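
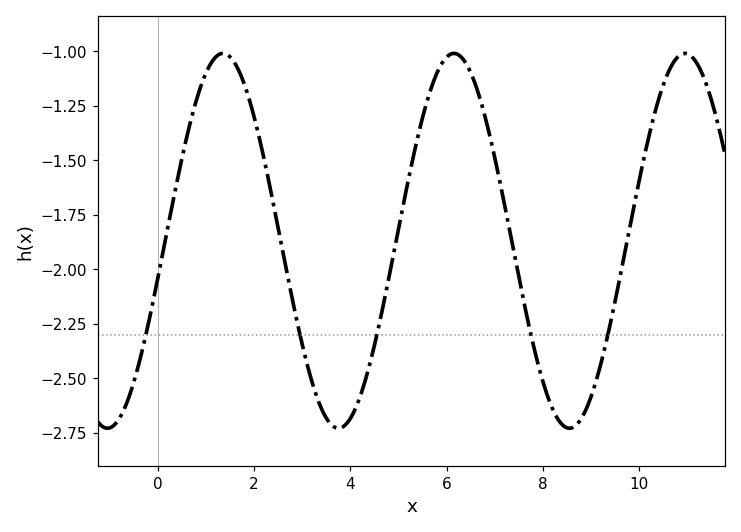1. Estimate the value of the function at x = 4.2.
-2.58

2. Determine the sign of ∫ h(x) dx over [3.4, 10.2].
negative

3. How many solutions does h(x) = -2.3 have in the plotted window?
5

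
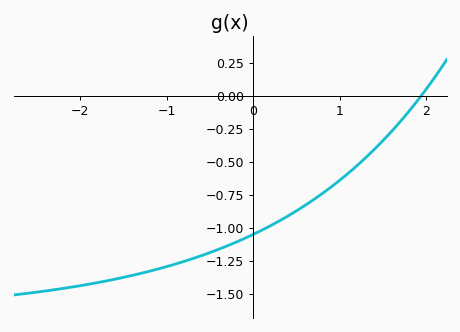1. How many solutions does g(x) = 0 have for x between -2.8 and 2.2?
1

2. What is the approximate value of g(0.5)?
-0.872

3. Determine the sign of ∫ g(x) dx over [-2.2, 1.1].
negative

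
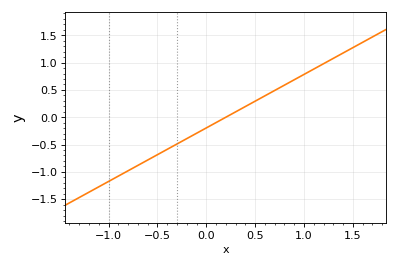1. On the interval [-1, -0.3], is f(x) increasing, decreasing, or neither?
increasing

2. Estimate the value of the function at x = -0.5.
-0.686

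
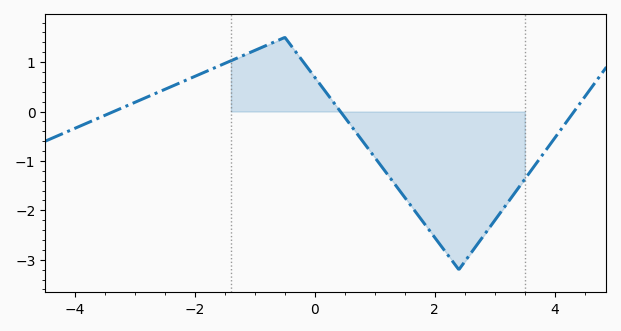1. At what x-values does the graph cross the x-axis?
-3.35, 0.426, 4.32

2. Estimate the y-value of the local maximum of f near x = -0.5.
1.5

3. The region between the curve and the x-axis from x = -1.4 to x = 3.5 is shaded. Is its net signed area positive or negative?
negative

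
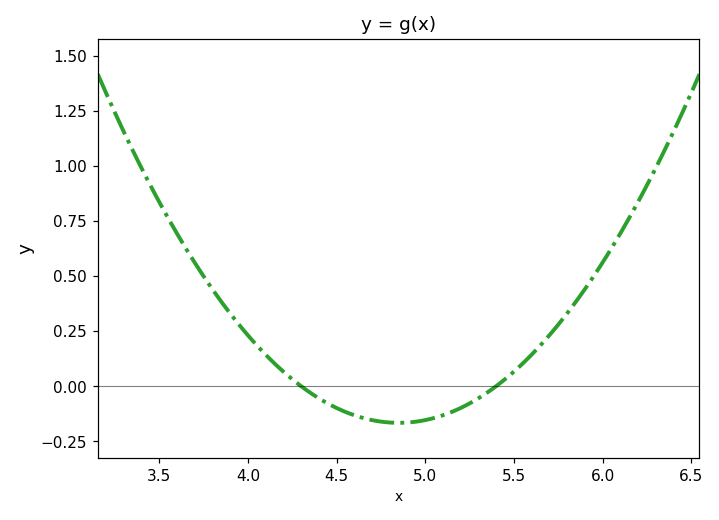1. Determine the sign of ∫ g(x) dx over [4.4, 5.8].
negative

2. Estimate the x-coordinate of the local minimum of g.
4.85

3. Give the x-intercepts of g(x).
4.3, 5.4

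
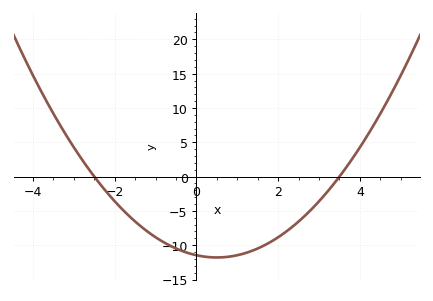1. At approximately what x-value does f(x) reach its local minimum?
0.5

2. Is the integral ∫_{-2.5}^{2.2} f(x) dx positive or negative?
negative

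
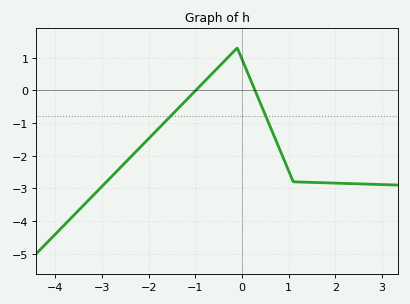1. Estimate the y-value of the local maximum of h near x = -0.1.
1.3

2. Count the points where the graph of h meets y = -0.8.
2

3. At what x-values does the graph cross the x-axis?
-1, 0.2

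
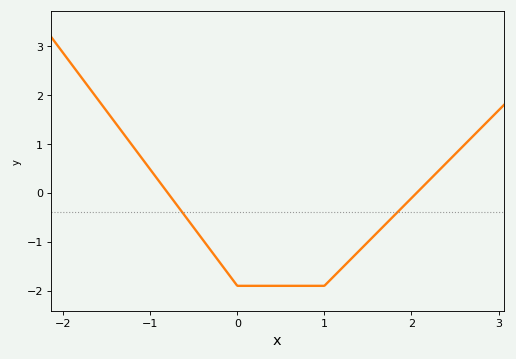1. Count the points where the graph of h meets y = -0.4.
2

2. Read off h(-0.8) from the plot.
0.005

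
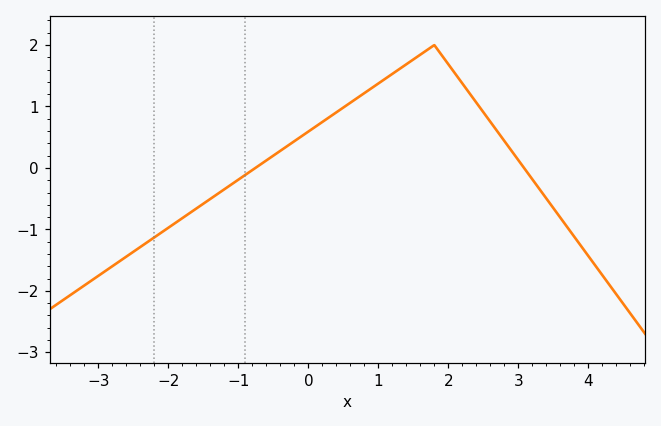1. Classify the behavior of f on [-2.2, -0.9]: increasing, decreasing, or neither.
increasing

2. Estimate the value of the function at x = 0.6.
1.1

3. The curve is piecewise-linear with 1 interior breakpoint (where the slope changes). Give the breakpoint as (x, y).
(1.8, 2)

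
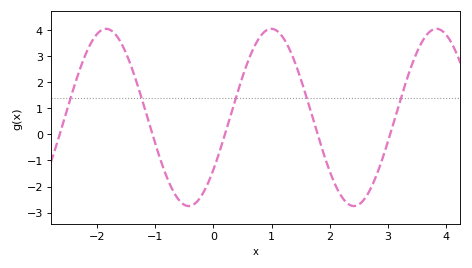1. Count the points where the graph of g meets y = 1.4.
5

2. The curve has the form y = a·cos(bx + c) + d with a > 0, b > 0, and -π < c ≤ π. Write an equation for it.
y = 3.4cos(2.21x - 2.2) + 0.65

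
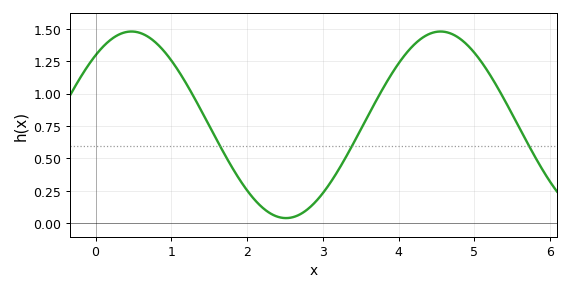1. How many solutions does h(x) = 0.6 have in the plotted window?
3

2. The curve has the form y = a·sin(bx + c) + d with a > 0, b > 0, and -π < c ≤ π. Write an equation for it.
y = 0.72sin(1.5x + 0.84) + 0.76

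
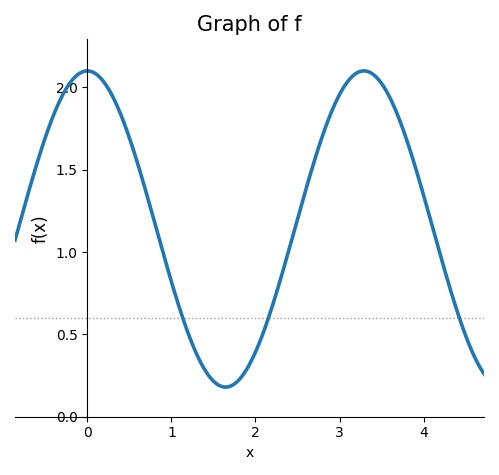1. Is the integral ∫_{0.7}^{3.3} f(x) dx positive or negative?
positive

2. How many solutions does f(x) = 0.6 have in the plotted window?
3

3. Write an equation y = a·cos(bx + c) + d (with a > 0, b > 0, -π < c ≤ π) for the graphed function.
y = 0.96cos(1.9x + 0) + 1.14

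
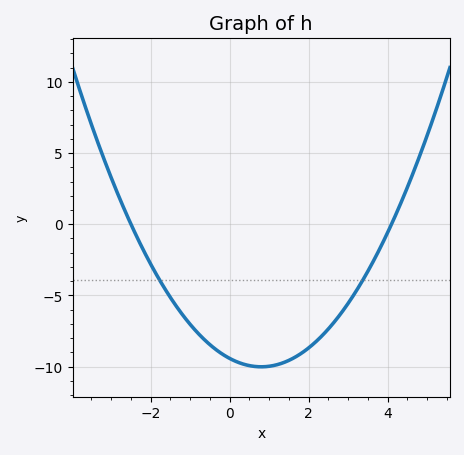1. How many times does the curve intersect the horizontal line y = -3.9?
2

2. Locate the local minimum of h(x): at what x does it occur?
0.8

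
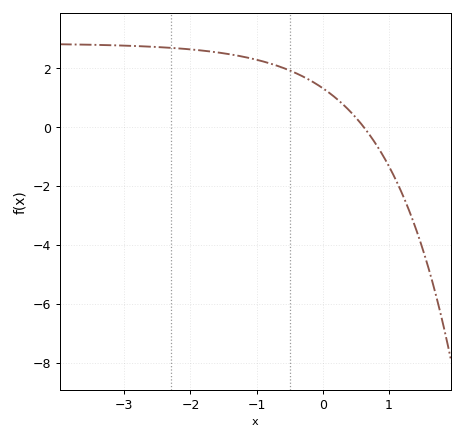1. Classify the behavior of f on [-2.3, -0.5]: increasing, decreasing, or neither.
decreasing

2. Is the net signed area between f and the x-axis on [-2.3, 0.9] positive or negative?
positive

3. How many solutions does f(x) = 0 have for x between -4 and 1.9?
1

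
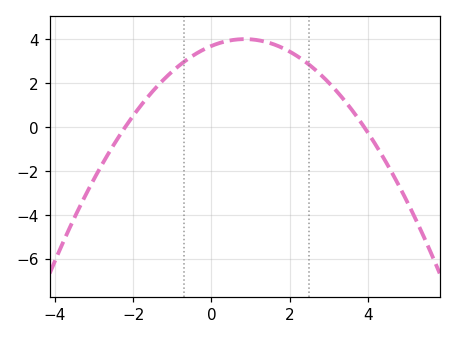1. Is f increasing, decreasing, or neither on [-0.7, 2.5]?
neither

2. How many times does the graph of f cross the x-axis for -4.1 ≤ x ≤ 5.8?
2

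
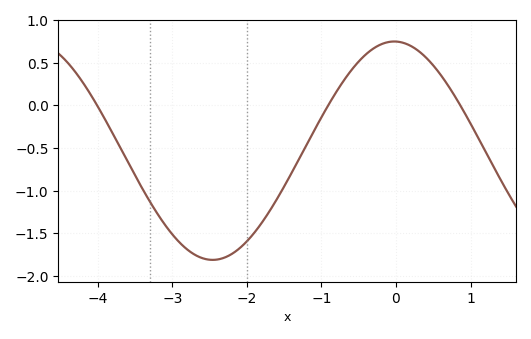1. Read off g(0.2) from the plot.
0.7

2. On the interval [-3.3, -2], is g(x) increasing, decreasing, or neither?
neither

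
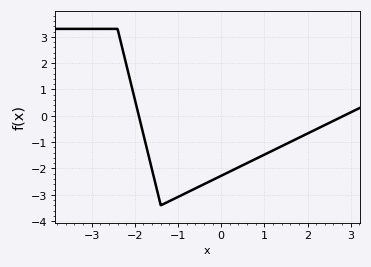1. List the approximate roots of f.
-1.9, 2.8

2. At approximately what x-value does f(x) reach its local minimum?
-1.4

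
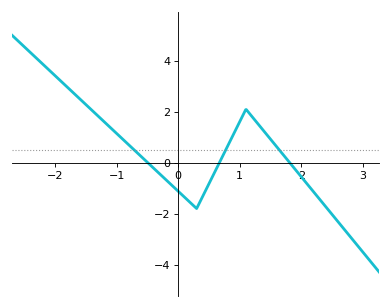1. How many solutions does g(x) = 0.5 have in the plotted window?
3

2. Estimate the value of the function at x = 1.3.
1.51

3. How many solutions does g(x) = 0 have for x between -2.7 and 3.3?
3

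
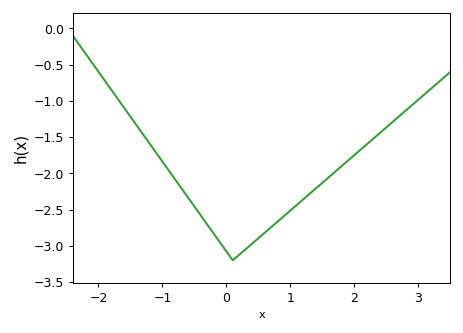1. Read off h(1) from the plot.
-2.51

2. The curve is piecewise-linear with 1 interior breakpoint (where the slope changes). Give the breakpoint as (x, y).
(0.1, -3.2)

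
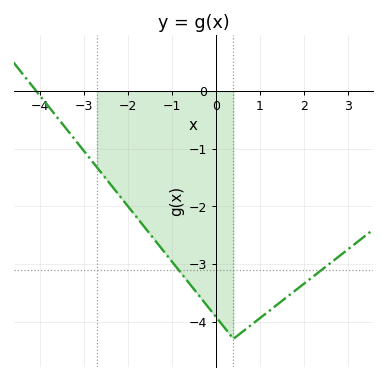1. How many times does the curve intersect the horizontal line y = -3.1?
2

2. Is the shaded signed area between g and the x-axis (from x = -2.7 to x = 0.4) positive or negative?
negative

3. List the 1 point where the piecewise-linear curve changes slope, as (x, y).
(0.4, -4.3)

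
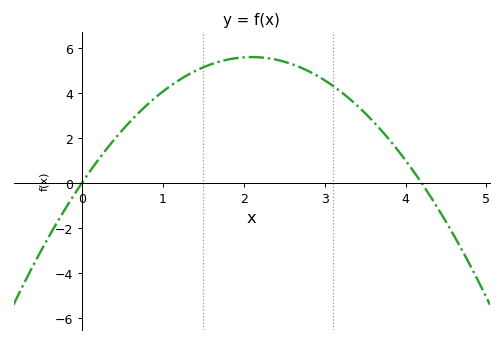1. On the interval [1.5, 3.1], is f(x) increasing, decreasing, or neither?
neither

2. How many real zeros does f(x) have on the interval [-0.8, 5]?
2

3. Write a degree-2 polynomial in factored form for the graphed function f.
y = -1.27(x - 0)(x - 4.2)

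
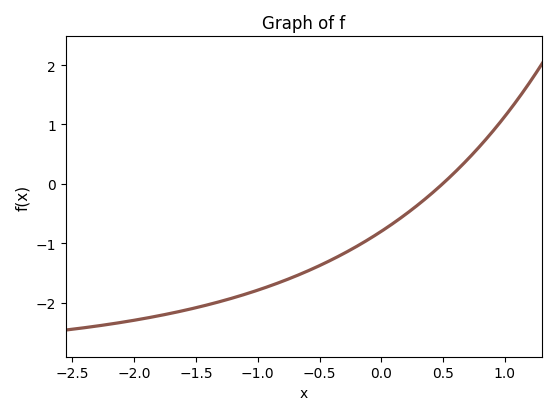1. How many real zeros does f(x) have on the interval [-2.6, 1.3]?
1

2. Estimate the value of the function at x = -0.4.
-1.3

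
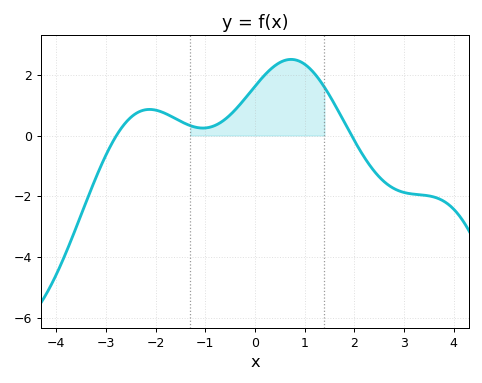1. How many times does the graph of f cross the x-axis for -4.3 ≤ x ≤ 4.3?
2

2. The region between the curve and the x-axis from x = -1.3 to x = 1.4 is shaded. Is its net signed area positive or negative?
positive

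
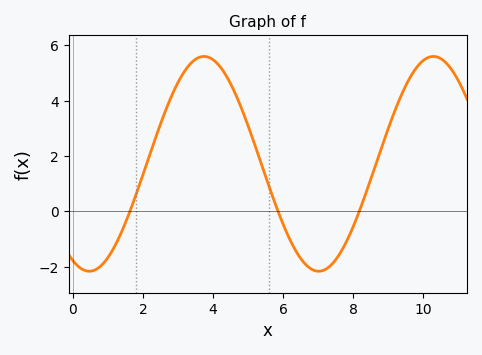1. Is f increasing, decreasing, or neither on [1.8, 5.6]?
neither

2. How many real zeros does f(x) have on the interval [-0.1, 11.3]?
3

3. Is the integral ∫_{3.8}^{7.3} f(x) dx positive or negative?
positive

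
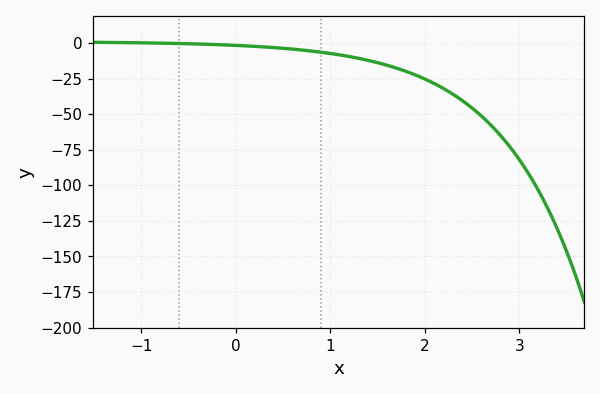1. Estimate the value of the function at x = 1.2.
-10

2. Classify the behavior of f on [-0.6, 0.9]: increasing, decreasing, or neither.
decreasing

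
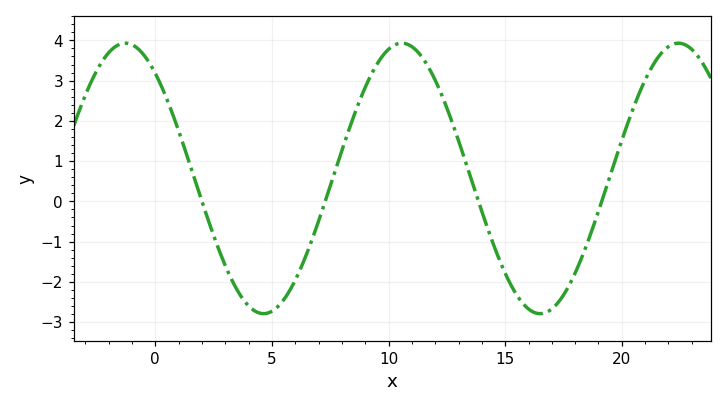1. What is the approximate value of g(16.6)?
-2.8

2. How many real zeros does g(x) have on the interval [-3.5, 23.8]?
4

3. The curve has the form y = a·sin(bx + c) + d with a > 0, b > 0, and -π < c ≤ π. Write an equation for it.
y = 3.36sin(0.53x + 2.3) + 0.57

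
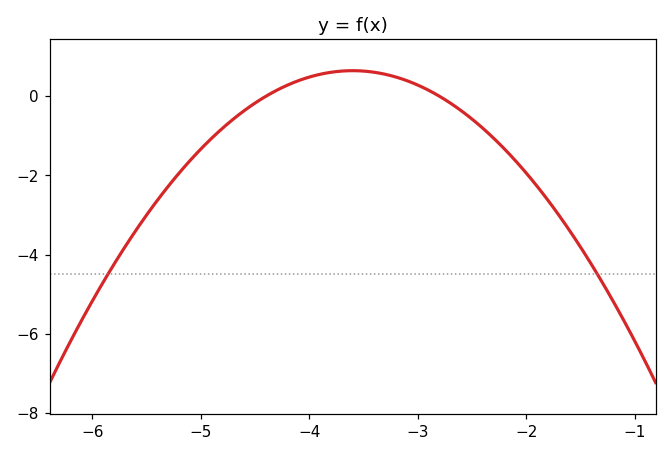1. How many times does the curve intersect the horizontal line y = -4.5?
2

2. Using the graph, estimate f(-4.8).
-0.808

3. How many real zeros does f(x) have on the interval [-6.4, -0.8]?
2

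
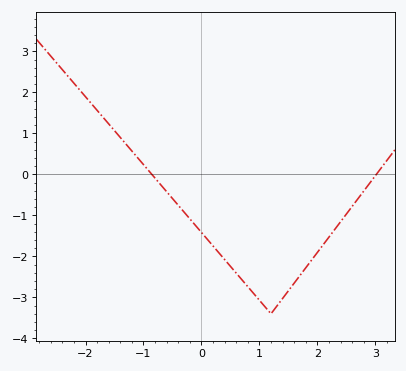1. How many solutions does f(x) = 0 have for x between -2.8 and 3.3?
2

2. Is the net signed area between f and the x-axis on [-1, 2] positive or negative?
negative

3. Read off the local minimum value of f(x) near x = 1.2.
-3.4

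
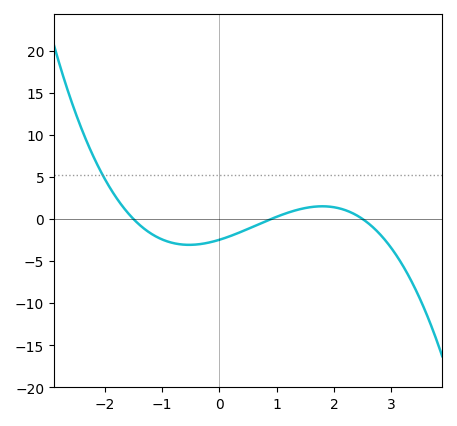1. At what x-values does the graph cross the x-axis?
-1.5, 0.9, 2.5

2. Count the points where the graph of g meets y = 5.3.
1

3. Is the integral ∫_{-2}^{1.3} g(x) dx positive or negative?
negative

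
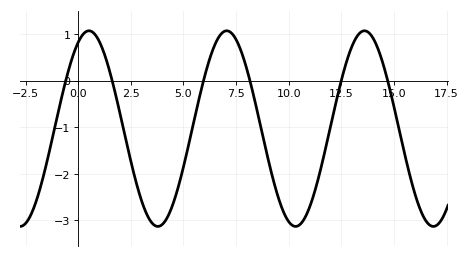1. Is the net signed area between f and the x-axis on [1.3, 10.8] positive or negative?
negative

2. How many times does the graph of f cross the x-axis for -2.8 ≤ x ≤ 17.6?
6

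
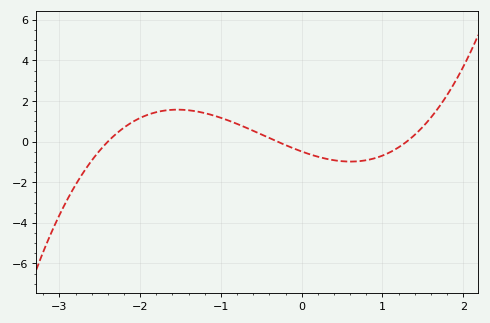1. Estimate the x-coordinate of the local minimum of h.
0.605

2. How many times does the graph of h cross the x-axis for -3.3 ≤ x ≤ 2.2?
3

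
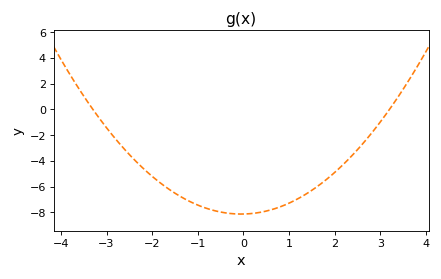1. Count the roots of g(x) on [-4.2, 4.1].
2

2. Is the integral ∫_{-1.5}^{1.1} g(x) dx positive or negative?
negative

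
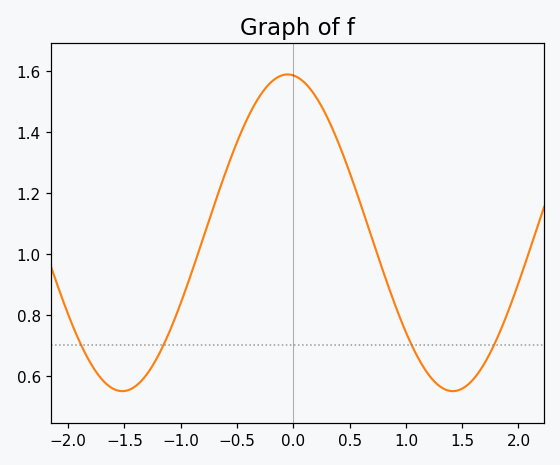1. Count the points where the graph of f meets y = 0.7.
4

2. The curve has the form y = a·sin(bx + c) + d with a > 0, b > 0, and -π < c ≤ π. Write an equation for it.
y = 0.52sin(2.1x + 1.7) + 1.07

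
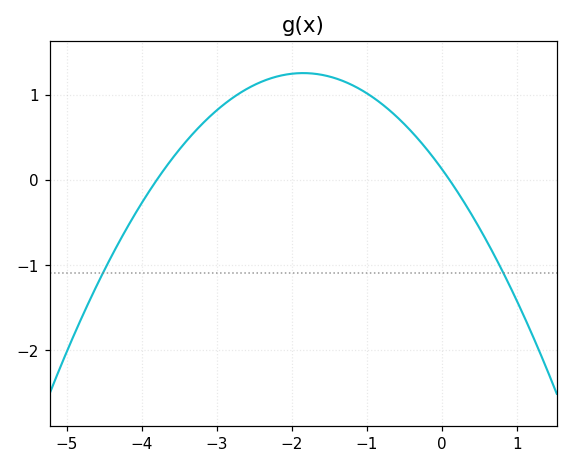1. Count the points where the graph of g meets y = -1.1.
2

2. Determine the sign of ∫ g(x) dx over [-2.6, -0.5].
positive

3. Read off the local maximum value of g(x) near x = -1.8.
1.25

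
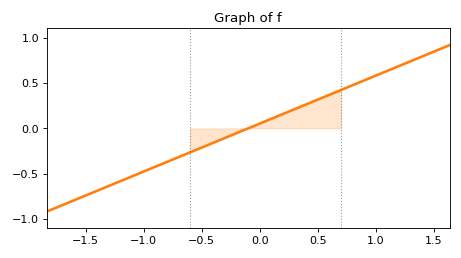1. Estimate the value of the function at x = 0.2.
0.15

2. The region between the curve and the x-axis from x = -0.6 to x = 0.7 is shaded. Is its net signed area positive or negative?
positive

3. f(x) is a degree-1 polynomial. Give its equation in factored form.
y = 0.53(x + 0.1)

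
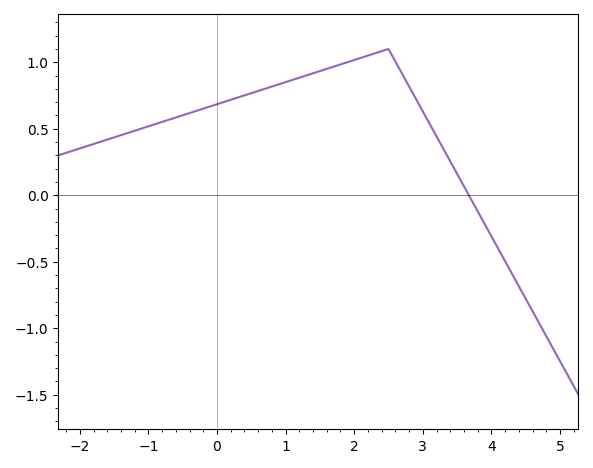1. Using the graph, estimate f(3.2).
0.443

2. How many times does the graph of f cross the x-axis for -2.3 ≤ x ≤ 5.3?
1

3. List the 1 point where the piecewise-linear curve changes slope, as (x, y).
(2.5, 1.1)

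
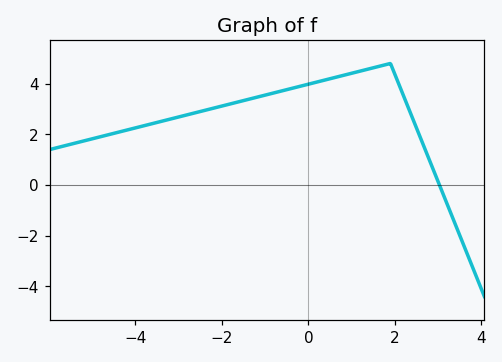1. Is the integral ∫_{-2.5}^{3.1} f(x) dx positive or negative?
positive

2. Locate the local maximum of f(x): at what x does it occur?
1.9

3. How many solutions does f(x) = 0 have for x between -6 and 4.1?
1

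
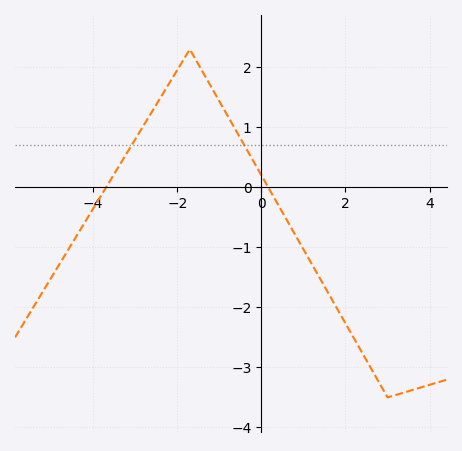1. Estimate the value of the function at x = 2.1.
-2.39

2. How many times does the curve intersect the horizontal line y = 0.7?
2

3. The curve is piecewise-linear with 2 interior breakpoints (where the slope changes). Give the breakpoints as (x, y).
(-1.7, 2.3); (3, -3.5)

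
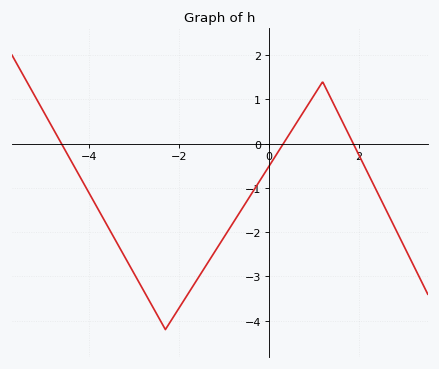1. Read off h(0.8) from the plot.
0.76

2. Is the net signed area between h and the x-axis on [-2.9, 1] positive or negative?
negative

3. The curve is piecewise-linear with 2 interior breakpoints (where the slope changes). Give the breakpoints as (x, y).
(-2.3, -4.2); (1.2, 1.4)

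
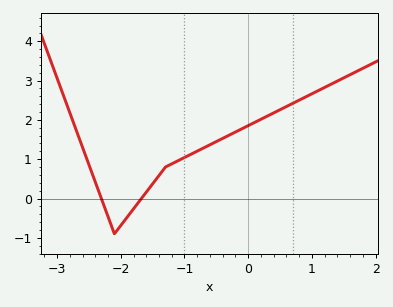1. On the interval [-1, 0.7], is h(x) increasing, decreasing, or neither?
increasing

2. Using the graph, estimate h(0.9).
2.6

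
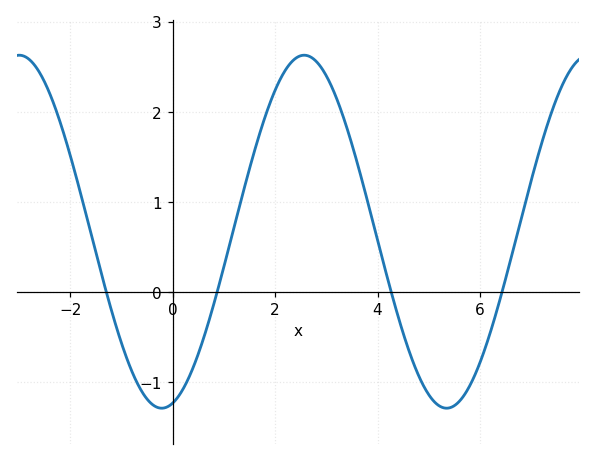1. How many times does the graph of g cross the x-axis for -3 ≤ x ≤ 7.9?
4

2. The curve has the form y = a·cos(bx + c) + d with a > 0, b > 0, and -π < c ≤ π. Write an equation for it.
y = 1.96cos(1.1x - 2.9) + 0.67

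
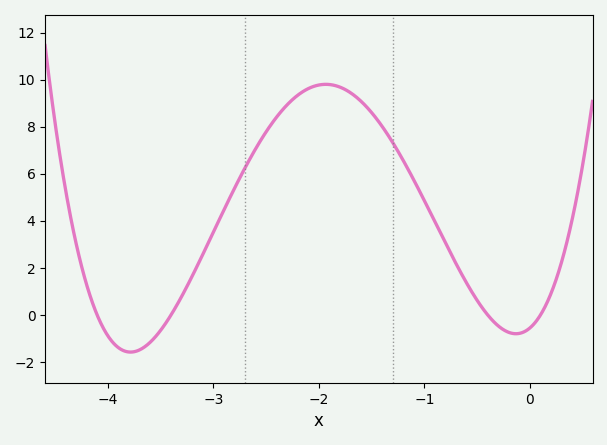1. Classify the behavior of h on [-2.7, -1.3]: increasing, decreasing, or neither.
neither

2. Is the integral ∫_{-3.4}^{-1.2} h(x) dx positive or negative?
positive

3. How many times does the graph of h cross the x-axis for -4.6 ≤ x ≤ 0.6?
4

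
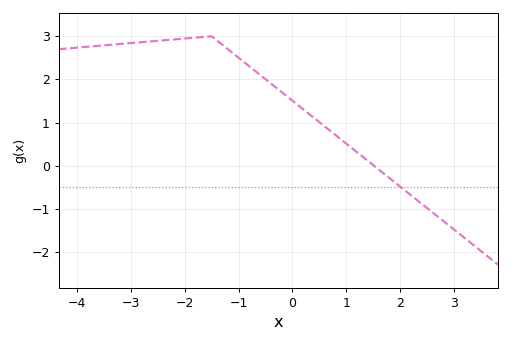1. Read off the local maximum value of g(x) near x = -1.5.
3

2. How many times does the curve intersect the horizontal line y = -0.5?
1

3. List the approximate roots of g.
1.6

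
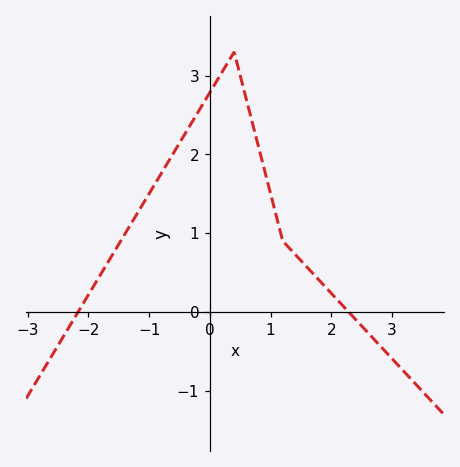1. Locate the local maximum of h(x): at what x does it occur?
0.4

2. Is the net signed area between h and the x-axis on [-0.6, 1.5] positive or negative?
positive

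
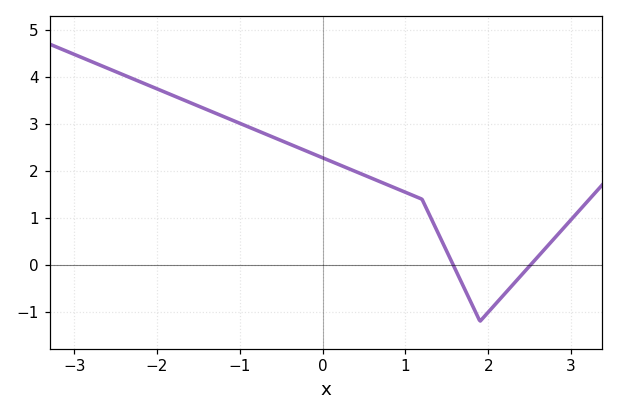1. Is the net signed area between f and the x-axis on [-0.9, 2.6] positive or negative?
positive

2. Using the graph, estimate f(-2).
3.7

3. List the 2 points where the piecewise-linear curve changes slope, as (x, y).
(1.2, 1.4); (1.9, -1.2)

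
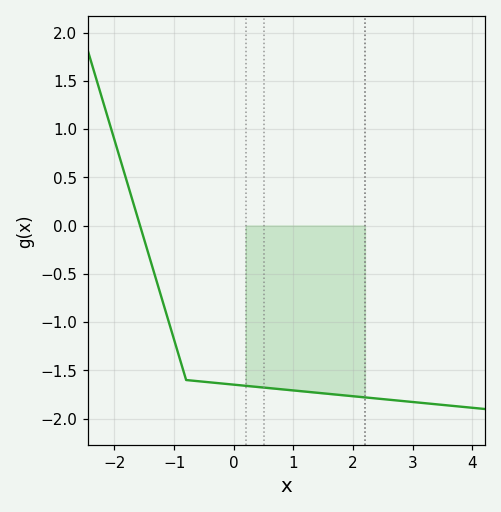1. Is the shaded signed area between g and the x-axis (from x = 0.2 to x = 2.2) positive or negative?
negative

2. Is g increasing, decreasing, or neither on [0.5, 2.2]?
decreasing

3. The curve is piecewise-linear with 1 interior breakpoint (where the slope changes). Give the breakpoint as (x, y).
(-0.8, -1.6)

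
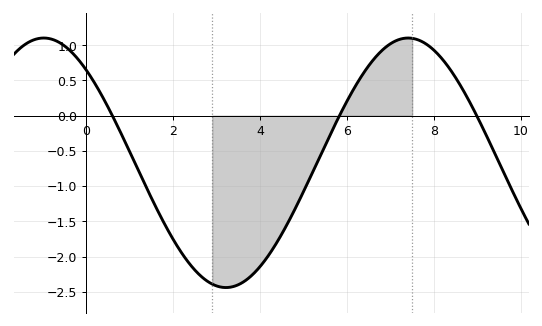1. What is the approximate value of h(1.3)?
-0.907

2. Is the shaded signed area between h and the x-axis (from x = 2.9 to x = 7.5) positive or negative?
negative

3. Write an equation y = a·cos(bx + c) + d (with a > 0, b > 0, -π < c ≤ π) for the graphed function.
y = 1.77cos(0.75x + 0.73) - 0.67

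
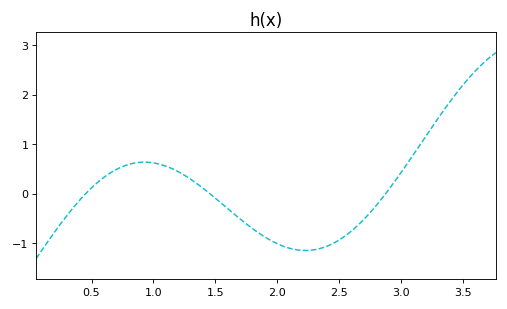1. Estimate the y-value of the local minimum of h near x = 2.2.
-1.14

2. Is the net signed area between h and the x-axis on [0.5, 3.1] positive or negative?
negative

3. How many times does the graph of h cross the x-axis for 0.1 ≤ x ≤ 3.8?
3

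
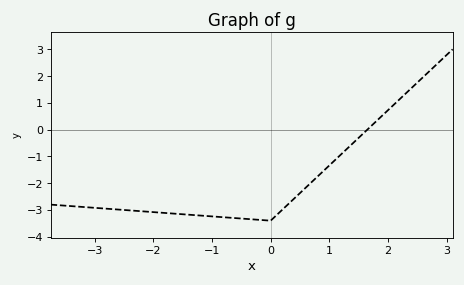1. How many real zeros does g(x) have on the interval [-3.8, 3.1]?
1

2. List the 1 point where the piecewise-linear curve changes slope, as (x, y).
(0, -3.4)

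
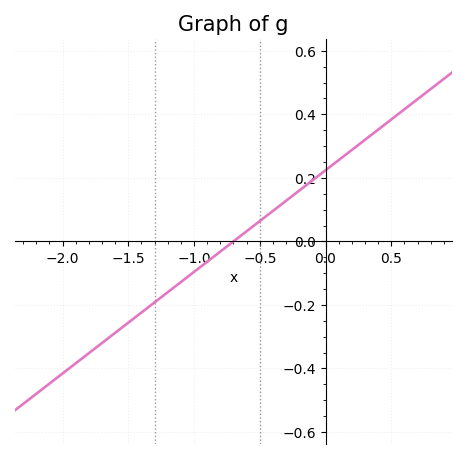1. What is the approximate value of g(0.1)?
0.256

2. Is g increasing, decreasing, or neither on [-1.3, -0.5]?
increasing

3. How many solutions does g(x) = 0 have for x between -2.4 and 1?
1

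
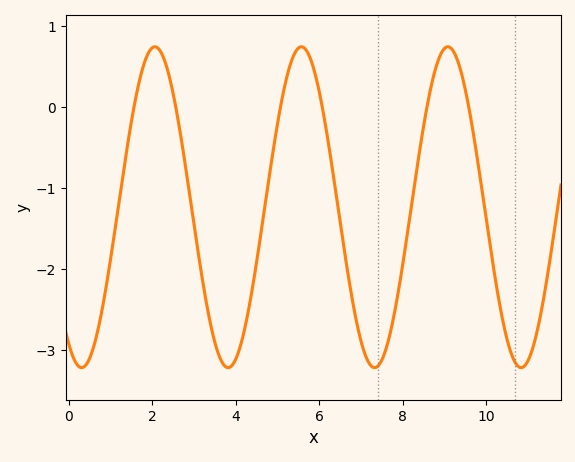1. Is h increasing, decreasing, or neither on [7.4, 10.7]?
neither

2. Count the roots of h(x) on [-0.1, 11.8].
6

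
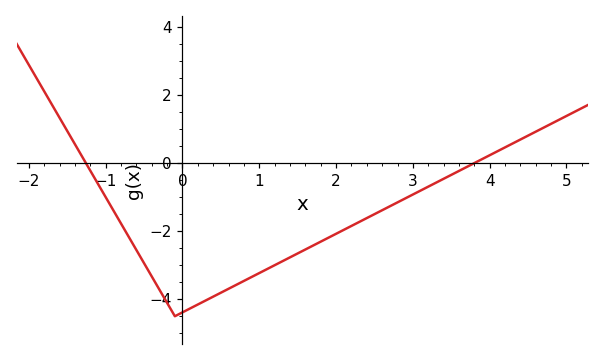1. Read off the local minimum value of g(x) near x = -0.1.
-4.4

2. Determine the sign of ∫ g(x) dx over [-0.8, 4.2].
negative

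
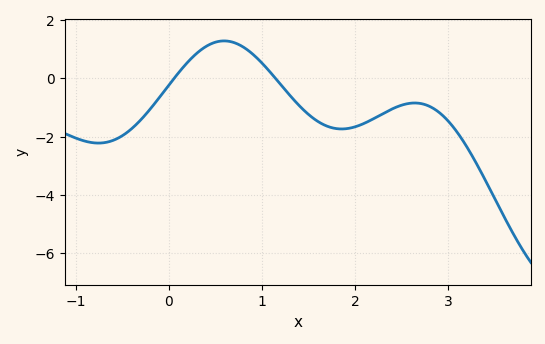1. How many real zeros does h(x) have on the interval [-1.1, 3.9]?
2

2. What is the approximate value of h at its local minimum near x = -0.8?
-2.2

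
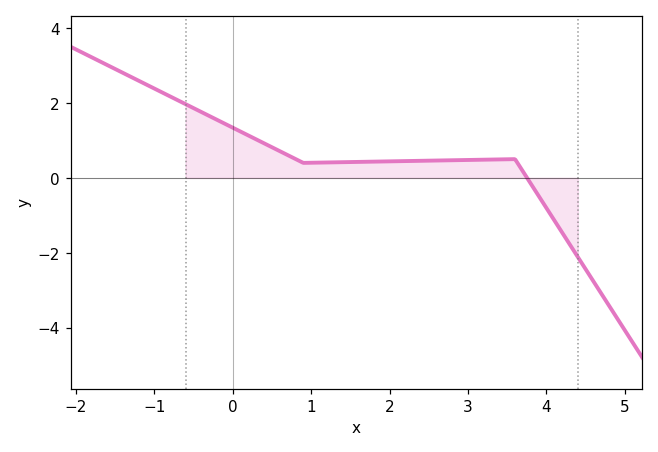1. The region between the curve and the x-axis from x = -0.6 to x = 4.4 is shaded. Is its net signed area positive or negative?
positive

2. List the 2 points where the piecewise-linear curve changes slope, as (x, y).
(0.9, 0.4); (3.6, 0.5)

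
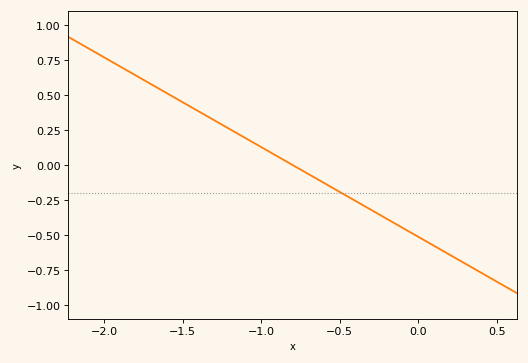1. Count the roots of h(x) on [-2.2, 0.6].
1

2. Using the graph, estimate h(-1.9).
0.704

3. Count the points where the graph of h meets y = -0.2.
1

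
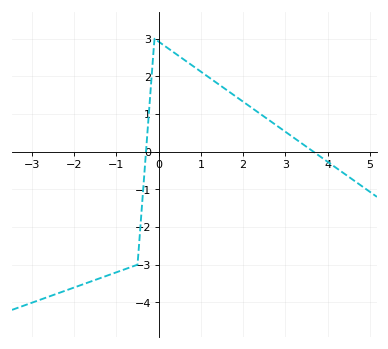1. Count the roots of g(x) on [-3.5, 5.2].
2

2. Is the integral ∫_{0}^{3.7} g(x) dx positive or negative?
positive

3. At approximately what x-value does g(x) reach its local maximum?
-0.099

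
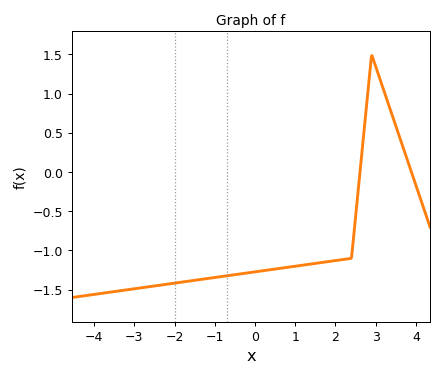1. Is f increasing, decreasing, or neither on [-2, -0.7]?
increasing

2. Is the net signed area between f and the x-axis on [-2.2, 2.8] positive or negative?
negative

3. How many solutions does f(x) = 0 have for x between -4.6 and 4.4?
2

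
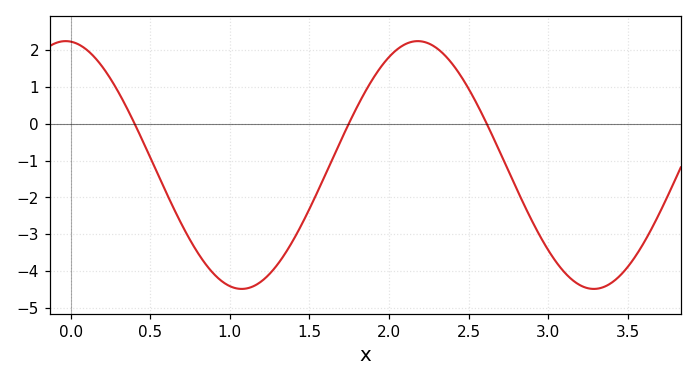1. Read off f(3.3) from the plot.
-4.49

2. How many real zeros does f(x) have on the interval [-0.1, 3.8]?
3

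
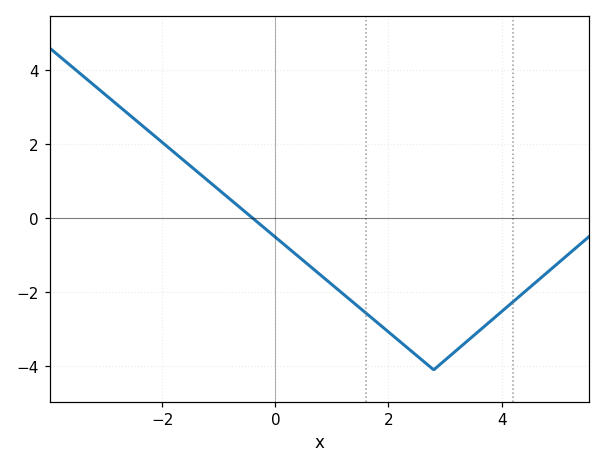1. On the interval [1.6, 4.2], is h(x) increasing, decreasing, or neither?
neither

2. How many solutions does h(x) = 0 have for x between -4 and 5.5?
1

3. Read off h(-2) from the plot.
2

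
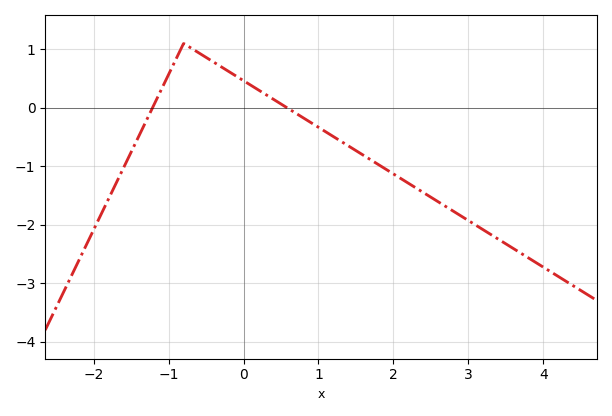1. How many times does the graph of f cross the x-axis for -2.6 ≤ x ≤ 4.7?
2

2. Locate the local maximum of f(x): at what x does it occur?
-0.8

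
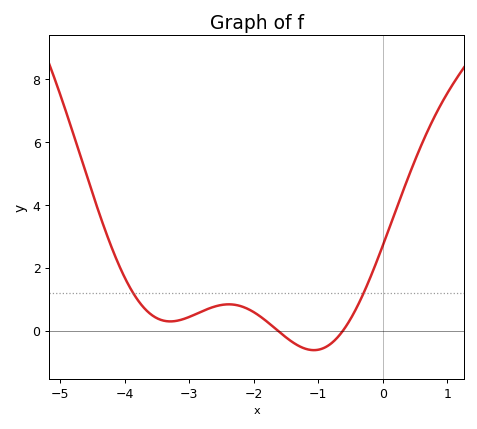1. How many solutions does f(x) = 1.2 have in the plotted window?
2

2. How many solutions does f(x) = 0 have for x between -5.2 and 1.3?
2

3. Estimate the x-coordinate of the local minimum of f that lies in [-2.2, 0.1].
-1.07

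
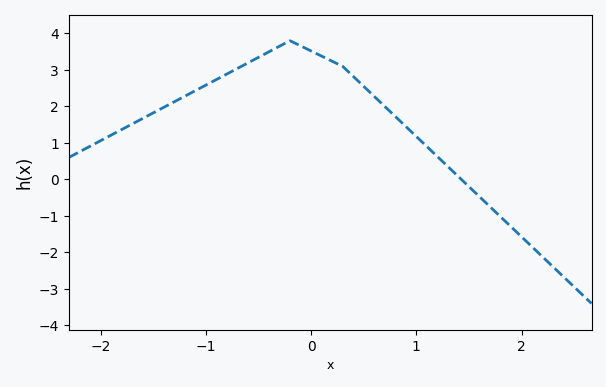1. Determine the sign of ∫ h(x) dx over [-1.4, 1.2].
positive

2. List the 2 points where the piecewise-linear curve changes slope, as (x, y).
(-0.2, 3.8); (0.3, 3.1)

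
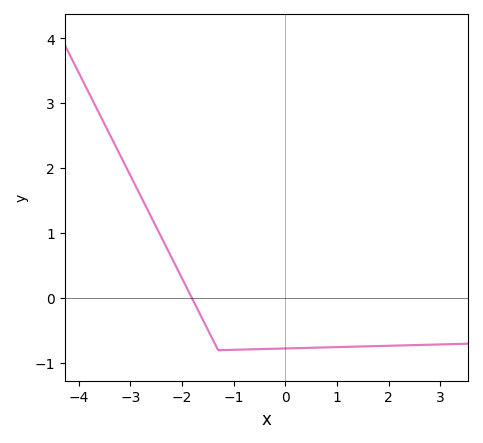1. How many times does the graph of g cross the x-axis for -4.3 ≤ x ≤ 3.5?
1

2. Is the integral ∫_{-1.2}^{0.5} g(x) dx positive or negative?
negative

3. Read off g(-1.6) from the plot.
-0.3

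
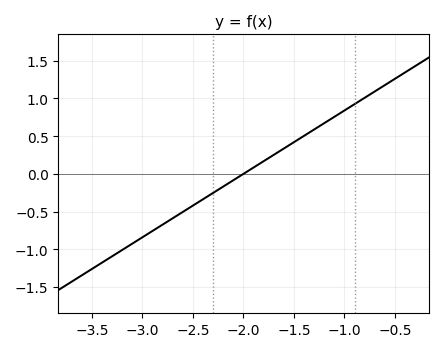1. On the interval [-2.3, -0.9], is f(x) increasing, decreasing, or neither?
increasing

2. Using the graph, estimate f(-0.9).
0.924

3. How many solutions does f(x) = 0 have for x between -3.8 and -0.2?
1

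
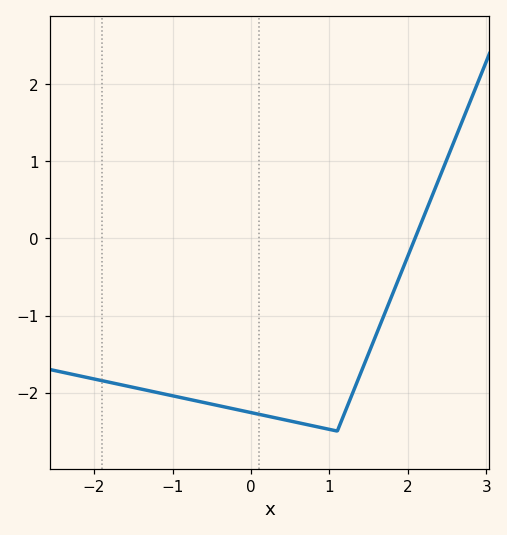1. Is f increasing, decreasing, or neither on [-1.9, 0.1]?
decreasing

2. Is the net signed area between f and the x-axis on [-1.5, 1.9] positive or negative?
negative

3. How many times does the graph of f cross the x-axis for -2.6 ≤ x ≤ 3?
1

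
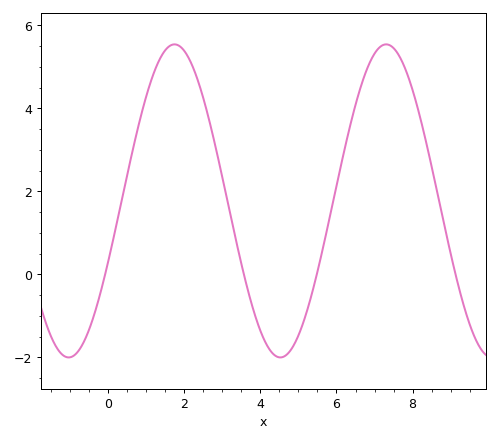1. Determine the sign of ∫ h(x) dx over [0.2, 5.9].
positive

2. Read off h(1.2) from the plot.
4.85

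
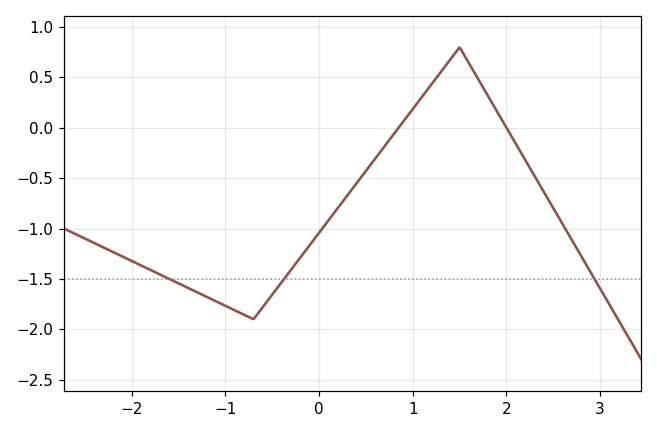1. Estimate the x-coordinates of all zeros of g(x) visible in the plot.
0.8, 2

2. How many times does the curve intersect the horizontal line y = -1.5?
3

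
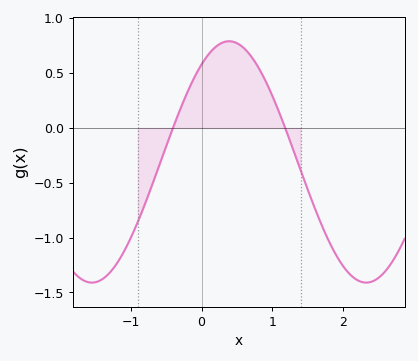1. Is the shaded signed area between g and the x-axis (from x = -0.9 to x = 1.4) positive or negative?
positive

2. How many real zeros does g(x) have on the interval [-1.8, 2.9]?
2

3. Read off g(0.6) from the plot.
0.727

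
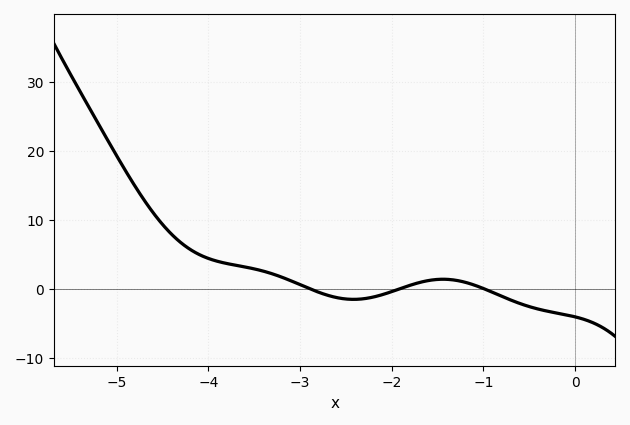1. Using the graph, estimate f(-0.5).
-2.59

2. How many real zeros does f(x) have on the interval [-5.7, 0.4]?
3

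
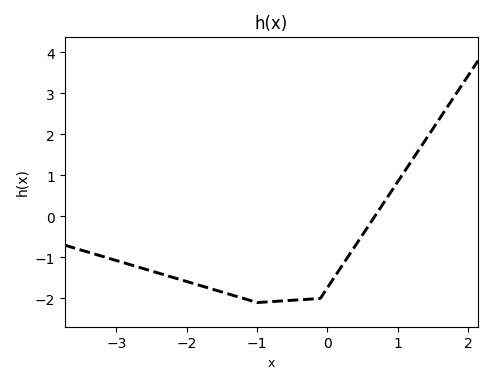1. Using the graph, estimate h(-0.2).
-2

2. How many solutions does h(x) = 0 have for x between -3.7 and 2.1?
1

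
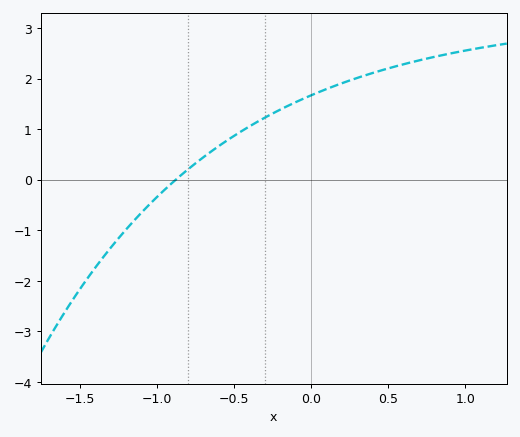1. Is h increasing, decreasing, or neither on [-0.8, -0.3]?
increasing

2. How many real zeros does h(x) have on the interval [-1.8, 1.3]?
1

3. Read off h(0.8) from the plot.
2.43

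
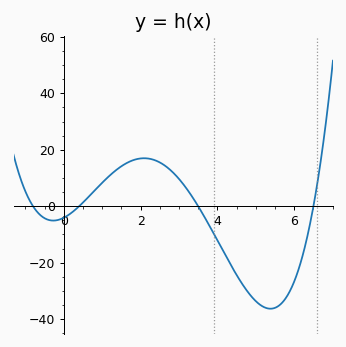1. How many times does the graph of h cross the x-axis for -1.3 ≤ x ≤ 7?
4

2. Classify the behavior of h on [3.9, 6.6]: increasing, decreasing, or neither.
neither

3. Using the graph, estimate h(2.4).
16.2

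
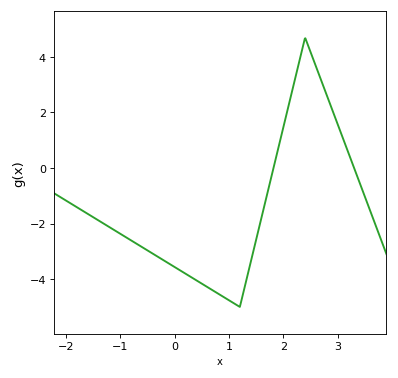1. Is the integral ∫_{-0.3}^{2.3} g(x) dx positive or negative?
negative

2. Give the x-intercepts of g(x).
1.8, 3.3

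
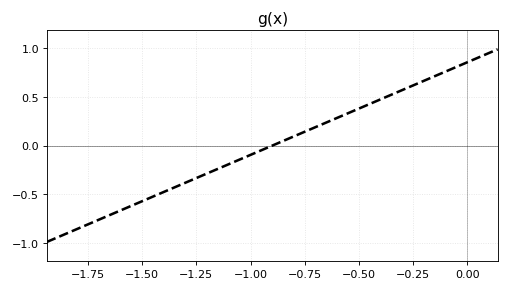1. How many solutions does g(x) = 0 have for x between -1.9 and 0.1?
1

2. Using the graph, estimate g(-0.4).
0.45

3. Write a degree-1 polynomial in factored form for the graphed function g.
y = 0.95(x + 0.9)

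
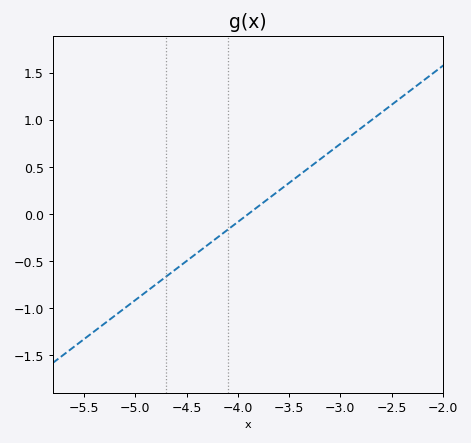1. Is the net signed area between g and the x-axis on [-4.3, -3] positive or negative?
positive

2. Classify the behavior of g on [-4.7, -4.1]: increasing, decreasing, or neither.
increasing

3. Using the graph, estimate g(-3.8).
0.1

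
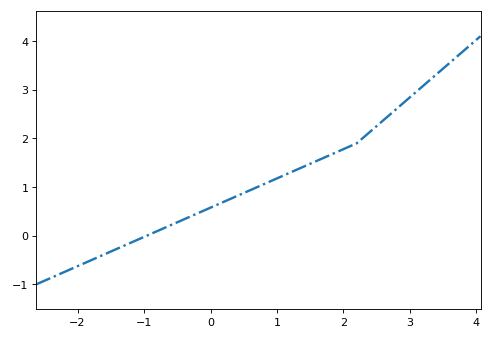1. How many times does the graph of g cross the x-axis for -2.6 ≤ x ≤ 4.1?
1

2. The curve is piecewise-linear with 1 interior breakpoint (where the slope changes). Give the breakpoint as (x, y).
(2.2, 1.9)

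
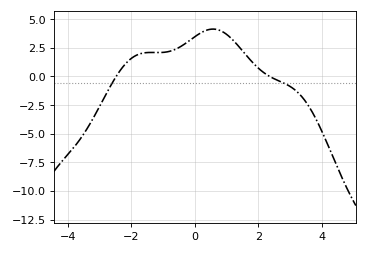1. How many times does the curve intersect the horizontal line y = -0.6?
2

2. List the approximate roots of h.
-2.4, 2.4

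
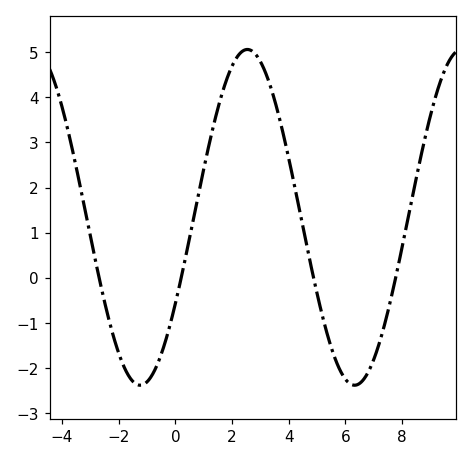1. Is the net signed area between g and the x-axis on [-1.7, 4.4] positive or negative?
positive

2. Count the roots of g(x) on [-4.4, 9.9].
4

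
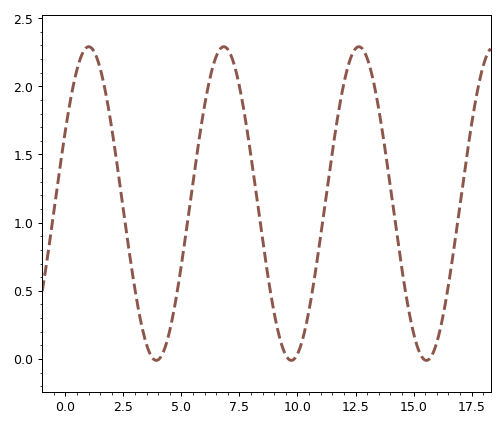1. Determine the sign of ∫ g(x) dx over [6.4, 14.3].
positive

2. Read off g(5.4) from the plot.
1.15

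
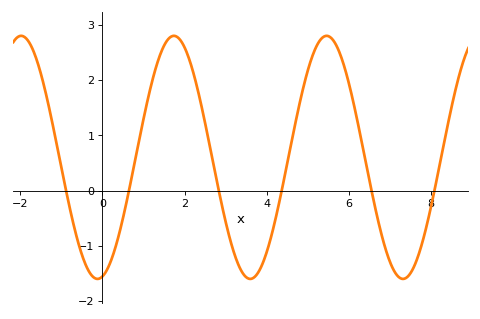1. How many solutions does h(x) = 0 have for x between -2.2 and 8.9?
6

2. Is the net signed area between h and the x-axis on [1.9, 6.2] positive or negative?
positive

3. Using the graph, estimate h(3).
-0.6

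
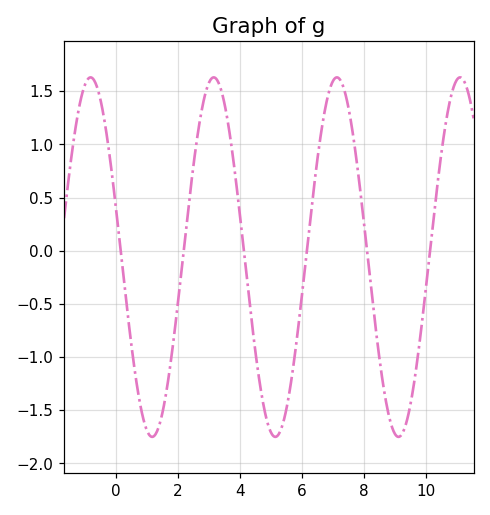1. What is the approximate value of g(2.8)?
1.35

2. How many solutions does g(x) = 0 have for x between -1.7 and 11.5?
6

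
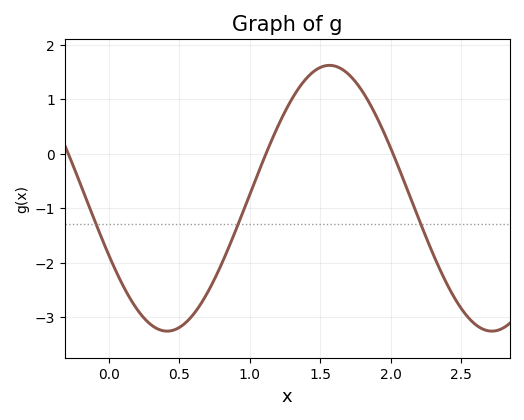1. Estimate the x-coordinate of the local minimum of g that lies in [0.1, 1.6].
0.414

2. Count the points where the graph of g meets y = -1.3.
3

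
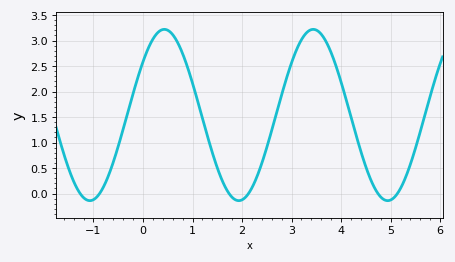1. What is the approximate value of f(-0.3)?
1.61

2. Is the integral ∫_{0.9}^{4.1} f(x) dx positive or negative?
positive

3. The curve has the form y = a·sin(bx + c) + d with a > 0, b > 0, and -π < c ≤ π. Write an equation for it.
y = 1.68sin(2.09x + 0.67) + 1.54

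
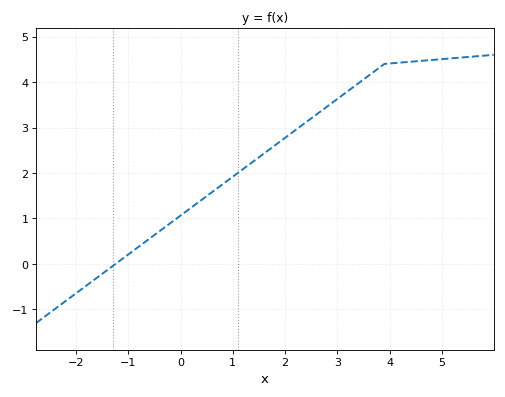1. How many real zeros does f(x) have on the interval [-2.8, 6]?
1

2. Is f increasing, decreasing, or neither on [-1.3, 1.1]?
increasing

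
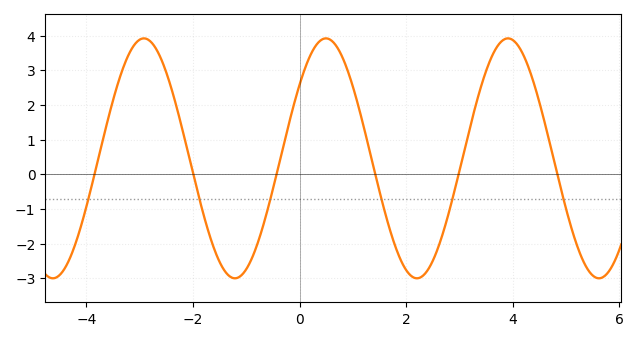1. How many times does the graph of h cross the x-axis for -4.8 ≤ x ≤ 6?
6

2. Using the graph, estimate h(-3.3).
3.1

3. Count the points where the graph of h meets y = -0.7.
6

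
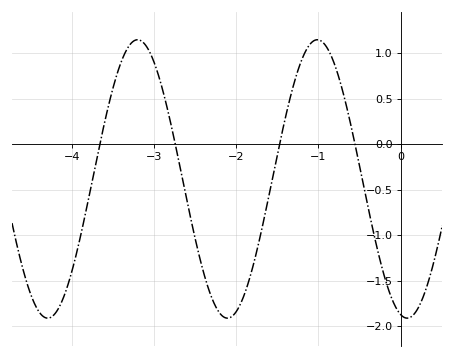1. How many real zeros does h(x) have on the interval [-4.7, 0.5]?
4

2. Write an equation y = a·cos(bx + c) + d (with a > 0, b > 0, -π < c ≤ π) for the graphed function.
y = 1.53cos(2.9x + 2.9) - 0.38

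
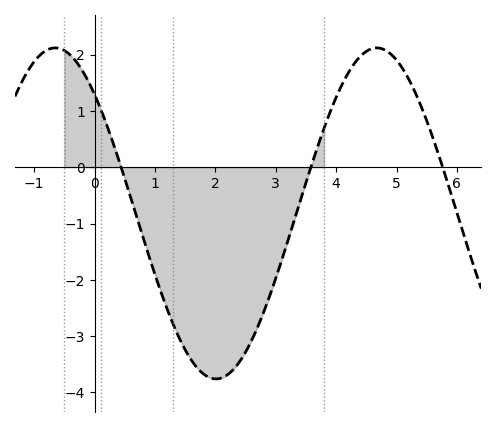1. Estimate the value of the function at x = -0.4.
1.99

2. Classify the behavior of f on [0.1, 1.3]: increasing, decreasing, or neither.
decreasing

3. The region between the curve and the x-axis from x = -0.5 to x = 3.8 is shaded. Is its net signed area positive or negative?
negative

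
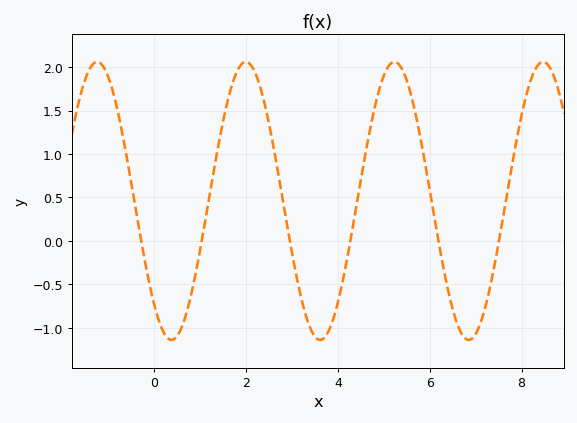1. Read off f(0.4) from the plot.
-1.15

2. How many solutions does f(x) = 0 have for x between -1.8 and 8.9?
6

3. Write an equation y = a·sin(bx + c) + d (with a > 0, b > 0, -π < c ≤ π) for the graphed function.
y = 1.6sin(1.9x - 2.3) + 0.46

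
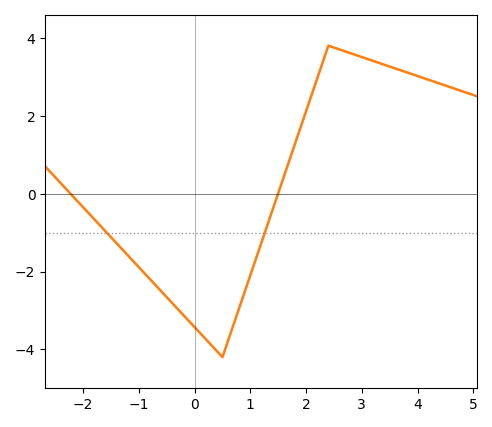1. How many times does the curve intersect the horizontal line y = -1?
2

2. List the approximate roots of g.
-2.23, 1.5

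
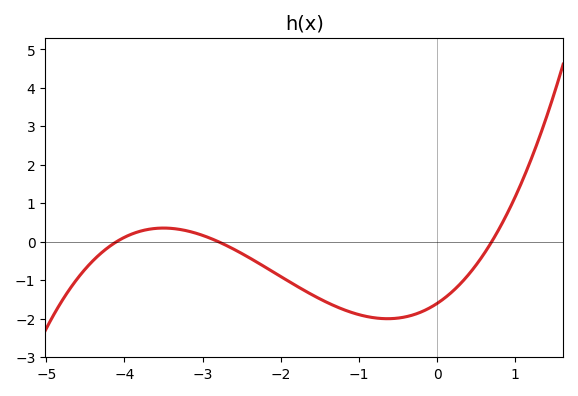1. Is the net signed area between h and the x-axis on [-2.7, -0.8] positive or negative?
negative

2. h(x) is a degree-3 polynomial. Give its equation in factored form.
y = 0.2(x + 4.1)(x + 2.8)(x - 0.7)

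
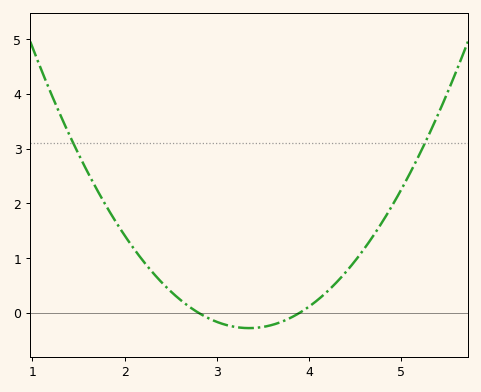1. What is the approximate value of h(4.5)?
0.949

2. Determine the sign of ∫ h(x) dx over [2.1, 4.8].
positive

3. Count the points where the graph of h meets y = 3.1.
2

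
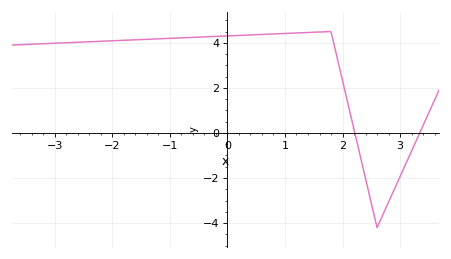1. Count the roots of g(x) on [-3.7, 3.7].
2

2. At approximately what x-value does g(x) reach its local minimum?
2.6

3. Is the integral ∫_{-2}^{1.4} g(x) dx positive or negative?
positive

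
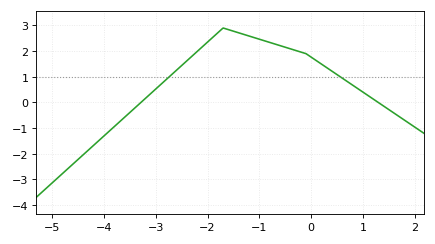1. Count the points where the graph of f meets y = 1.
2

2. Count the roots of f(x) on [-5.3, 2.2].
2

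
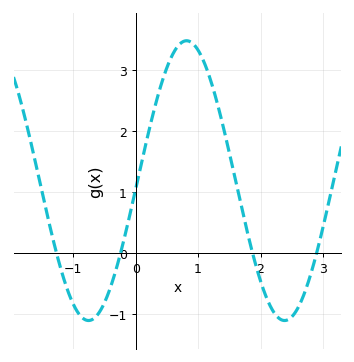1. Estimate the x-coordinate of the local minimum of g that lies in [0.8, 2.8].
2.4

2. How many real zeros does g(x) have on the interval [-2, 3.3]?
4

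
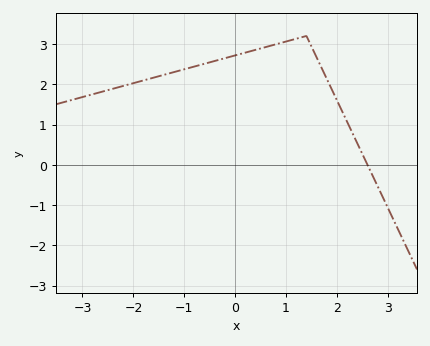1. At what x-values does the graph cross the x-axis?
2.6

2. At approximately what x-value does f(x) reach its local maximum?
1.4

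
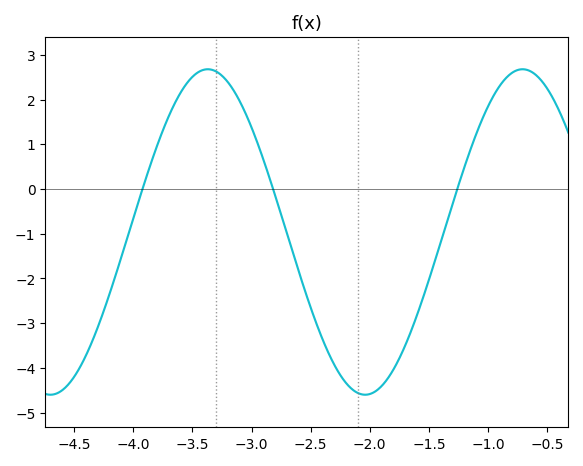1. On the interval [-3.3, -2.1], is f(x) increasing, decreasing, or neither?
decreasing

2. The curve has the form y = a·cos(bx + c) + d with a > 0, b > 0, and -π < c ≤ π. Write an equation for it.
y = 3.64cos(2.36x + 1.67) - 0.96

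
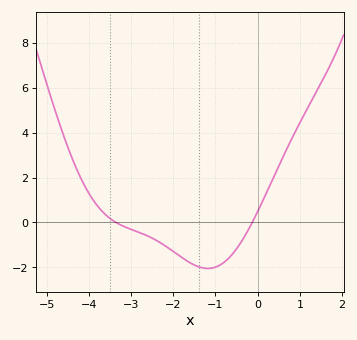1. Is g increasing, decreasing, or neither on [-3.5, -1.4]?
decreasing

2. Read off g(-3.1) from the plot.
-0.2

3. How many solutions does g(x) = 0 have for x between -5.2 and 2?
2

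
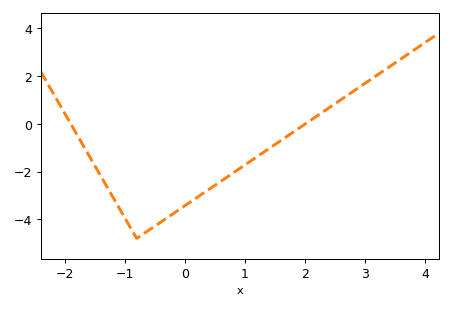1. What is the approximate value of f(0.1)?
-3.2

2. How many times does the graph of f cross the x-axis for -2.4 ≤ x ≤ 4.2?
2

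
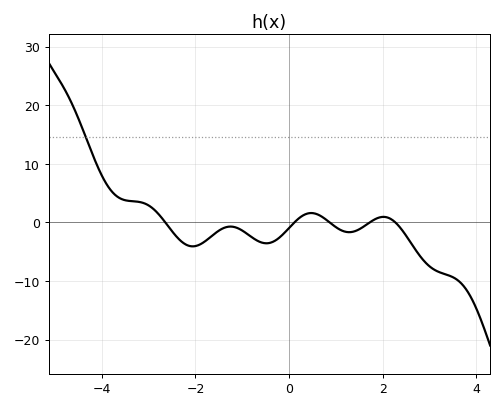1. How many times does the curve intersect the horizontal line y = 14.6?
1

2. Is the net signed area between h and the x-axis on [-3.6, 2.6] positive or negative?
negative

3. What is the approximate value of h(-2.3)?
-3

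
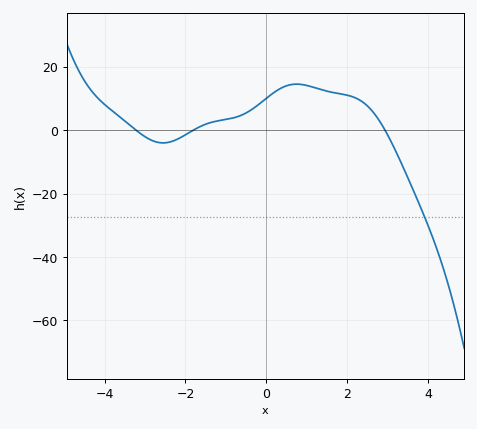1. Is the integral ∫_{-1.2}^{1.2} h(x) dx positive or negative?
positive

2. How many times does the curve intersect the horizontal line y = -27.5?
1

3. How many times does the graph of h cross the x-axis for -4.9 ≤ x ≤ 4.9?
3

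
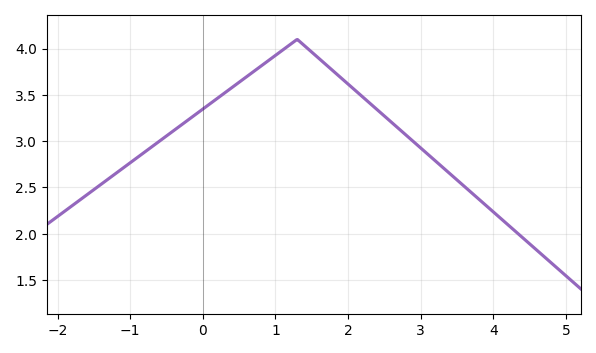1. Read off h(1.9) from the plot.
3.7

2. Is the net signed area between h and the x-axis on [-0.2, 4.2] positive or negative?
positive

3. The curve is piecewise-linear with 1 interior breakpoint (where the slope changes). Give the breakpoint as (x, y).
(1.3, 4.1)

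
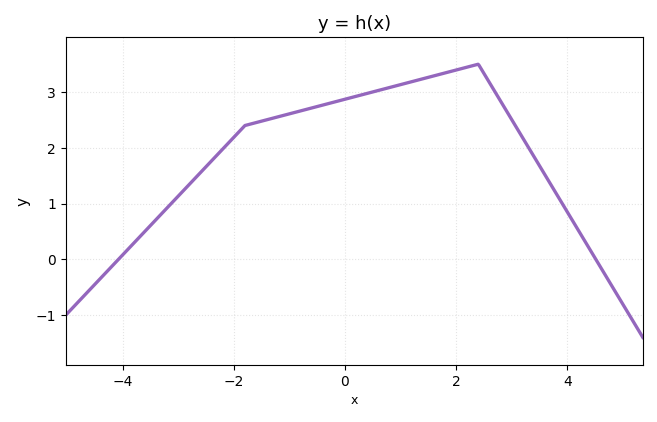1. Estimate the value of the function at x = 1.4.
3.24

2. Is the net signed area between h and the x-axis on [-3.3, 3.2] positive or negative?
positive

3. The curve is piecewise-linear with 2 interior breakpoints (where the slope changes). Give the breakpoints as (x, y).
(-1.8, 2.4); (2.4, 3.5)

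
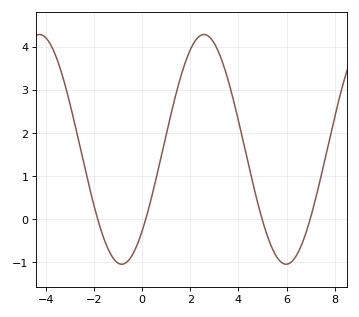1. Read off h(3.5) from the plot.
3.4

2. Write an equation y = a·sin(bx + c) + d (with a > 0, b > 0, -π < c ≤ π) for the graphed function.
y = 2.67sin(0.92x - 0.79) + 1.62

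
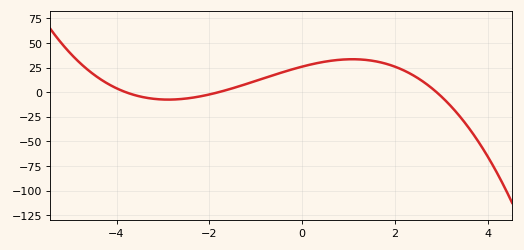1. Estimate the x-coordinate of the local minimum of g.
-2.8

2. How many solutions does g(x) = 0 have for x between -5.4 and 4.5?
3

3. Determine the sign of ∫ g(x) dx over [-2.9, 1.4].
positive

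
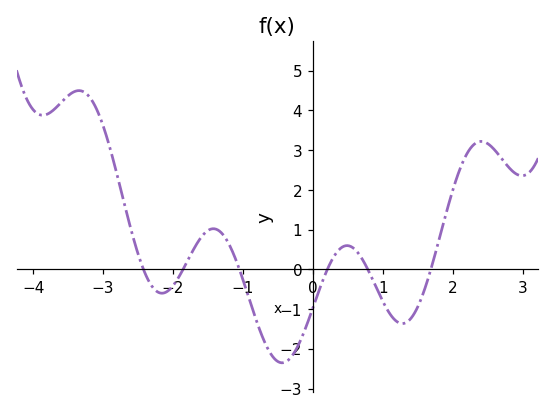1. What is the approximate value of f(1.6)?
-0.493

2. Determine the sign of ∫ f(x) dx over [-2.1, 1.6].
negative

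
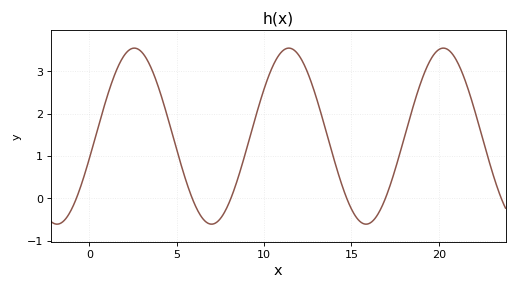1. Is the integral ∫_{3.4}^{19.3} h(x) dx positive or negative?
positive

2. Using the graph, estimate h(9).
1.17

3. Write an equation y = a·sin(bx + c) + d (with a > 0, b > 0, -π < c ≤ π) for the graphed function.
y = 2.08sin(0.71x - 0.252) + 1.47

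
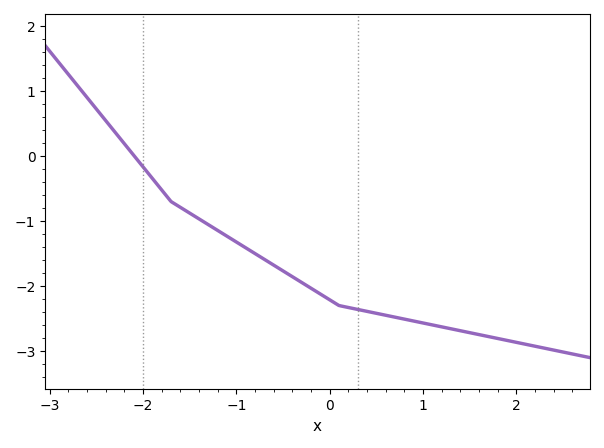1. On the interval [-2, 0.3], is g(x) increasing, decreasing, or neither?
decreasing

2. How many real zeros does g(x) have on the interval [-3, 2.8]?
1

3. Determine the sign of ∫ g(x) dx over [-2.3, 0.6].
negative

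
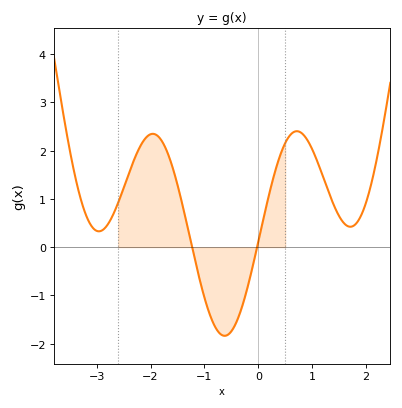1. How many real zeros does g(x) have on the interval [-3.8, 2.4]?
2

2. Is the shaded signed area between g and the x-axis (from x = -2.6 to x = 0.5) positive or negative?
positive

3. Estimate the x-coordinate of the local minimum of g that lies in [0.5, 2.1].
1.7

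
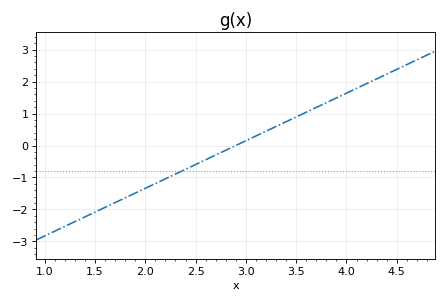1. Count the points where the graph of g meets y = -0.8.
1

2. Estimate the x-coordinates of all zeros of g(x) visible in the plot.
2.9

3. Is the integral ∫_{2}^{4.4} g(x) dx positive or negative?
positive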